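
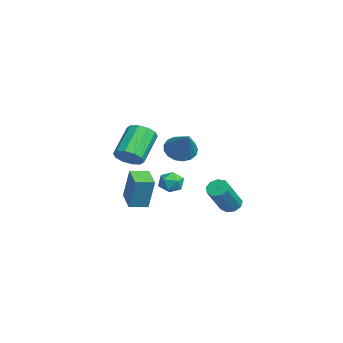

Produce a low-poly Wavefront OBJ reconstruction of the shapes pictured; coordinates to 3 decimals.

v 2.897 2.864 -1.787
v 3.273 2.584 -2.208
v 4.419 1.696 -0.594
v 4.043 1.976 -0.173
v 3.429 2.973 -2.106
v 4.576 2.084 -0.492
v 3.337 3.31 -1.854
v 4.483 2.421 -0.24
v 3.038 3.439 -1.571
v 4.185 2.55 0.043
v 2.674 3.299 -1.389
v 3.82 2.41 0.225
v 2.413 2.956 -1.393
v 3.56 2.067 0.221
v 2.379 2.57 -1.582
v 3.526 1.681 0.032
v 2.587 2.321 -1.866
v 3.734 1.433 -0.252
v 2.94 2.327 -2.113
v 4.086 1.439 -0.499
v 2.096 0.388 1.928
v 2.583 0.846 1.325
v 3.524 0.612 3.252
v 2.351 1.15 1.524
v 2.061 1.28 1.815
v 1.779 1.205 2.132
v 1.57 0.943 2.402
v 1.481 0.554 2.564
v 1.533 0.127 2.58
v 1.714 -0.241 2.447
v 1.982 -0.464 2.195
v 2.277 -0.493 1.882
v 2.53 -0.319 1.58
v 2.684 0.016 1.357
v 2.703 0.436 1.265
v -2.13 -2.114 -2.807
v -1.661 -1.814 -0.855
v -2.277 -1.052 -2.936
v -1.808 -0.751 -0.984
v -0.772 -1.969 -3.156
v -0.303 -1.668 -1.204
v -0.919 -0.906 -3.285
v -0.45 -0.606 -1.333
v -2.134 -1.799 -0.065
v -1.452 -1.562 0.438
v -2.804 -0.663 1.848
v -3.486 -0.901 1.345
v -1.55 -1.158 0.086
v -2.902 -0.26 1.497
v -1.872 -1 -0.323
v -3.224 -0.101 1.087
v -2.293 -1.146 -0.633
v -3.645 -0.248 0.777
v -2.654 -1.542 -0.727
v -4.006 -0.644 0.683
v -2.816 -2.037 -0.568
v -4.168 -1.138 0.842
v -2.718 -2.44 -0.217
v -4.07 -1.542 1.194
v -2.396 -2.599 0.193
v -3.748 -1.7 1.603
v -1.975 -2.452 0.503
v -3.327 -1.554 1.913
v -1.614 -2.056 0.597
v -2.966 -1.158 2.007
v -3.364 1.077 -2.672
v -2.96 1.298 -2.031
v -2.94 -0.118 -2.529
v -2.536 0.103 -1.888
v -3.324 0.085 -1.87
v -3.586 0.824 -1.959
v -2.314 0.356 -2.601
v -2.576 1.095 -2.69
v -2.311 0.852 -1.987
v -2.936 0.684 -1.536
v -2.964 0.496 -3.024
v -3.589 0.328 -2.573
f 2 1 5
f 2 5 3
f 3 5 6
f 3 6 4
f 5 1 7
f 5 7 6
f 6 7 8
f 6 8 4
f 7 1 9
f 7 9 8
f 8 9 10
f 8 10 4
f 9 1 11
f 9 11 10
f 10 11 12
f 10 12 4
f 11 1 13
f 11 13 12
f 12 13 14
f 12 14 4
f 13 1 15
f 13 15 14
f 14 15 16
f 14 16 4
f 15 1 17
f 15 17 16
f 16 17 18
f 16 18 4
f 17 1 19
f 17 19 18
f 18 19 20
f 18 20 4
f 19 1 2
f 19 2 20
f 20 2 3
f 20 3 4
f 22 21 24
f 22 24 23
f 24 21 25
f 24 25 23
f 25 21 26
f 25 26 23
f 26 21 27
f 26 27 23
f 27 21 28
f 27 28 23
f 28 21 29
f 28 29 23
f 29 21 30
f 29 30 23
f 30 21 31
f 30 31 23
f 31 21 32
f 31 32 23
f 32 21 33
f 32 33 23
f 33 21 34
f 33 34 23
f 34 21 35
f 34 35 23
f 35 21 22
f 35 22 23
f 37 39 36
f 40 37 36
f 36 39 38
f 38 40 36
f 37 43 39
f 41 37 40
f 41 43 37
f 39 43 38
f 42 40 38
f 38 43 42
f 42 41 40
f 43 41 42
f 45 44 48
f 45 48 46
f 46 48 49
f 46 49 47
f 48 44 50
f 48 50 49
f 49 50 51
f 49 51 47
f 50 44 52
f 50 52 51
f 51 52 53
f 51 53 47
f 52 44 54
f 52 54 53
f 53 54 55
f 53 55 47
f 54 44 56
f 54 56 55
f 55 56 57
f 55 57 47
f 56 44 58
f 56 58 57
f 57 58 59
f 57 59 47
f 58 44 60
f 58 60 59
f 59 60 61
f 59 61 47
f 60 44 62
f 60 62 61
f 61 62 63
f 61 63 47
f 62 44 64
f 62 64 63
f 63 64 65
f 63 65 47
f 64 44 45
f 64 45 65
f 65 45 46
f 65 46 47
f 66 77 71
f 66 71 67
f 66 67 73
f 66 73 76
f 66 76 77
f 67 71 75
f 71 77 70
f 77 76 68
f 76 73 72
f 73 67 74
f 69 75 70
f 69 70 68
f 69 68 72
f 69 72 74
f 69 74 75
f 70 75 71
f 68 70 77
f 72 68 76
f 74 72 73
f 75 74 67



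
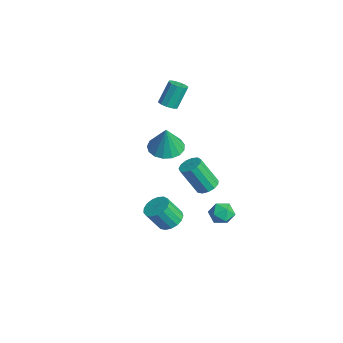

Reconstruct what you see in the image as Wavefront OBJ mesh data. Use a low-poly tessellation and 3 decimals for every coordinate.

v -3.864 0.45 3.238
v -3.383 0.22 3.44
v -3.615 0.88 4.744
v -4.096 1.11 4.542
v -3.303 0.531 3.296
v -3.535 1.192 4.6
v -3.437 0.812 3.13
v -3.669 1.472 4.434
v -3.735 0.954 3.006
v -3.966 1.614 4.31
v -4.081 0.903 2.97
v -4.313 1.564 4.274
v -4.345 0.68 3.036
v -4.577 1.34 4.34
v -4.425 0.368 3.18
v -4.657 1.029 4.484
v -4.291 0.088 3.346
v -4.523 0.748 4.65
v -3.994 -0.054 3.47
v -4.225 0.606 4.774
v -3.647 -0.004 3.506
v -3.879 0.657 4.81
v 3.313 0.065 1.949
v 3.753 -0.366 1.817
v 3.427 -1.177 3.379
v 2.987 -0.745 3.511
v 3.919 -0.102 1.988
v 3.593 -0.913 3.55
v 3.892 0.214 2.147
v 3.566 -0.597 3.709
v 3.682 0.483 2.243
v 3.356 -0.328 3.805
v 3.354 0.62 2.245
v 3.028 -0.191 3.807
v 3.014 0.581 2.154
v 2.688 -0.23 3.716
v 2.768 0.378 1.997
v 2.442 -0.433 3.559
v 2.695 0.076 1.825
v 2.369 -0.735 3.387
v 2.819 -0.23 1.693
v 2.493 -1.041 3.255
v 3.099 -0.441 1.641
v 2.773 -1.252 3.203
v 3.448 -0.492 1.688
v 3.122 -1.303 3.25
v 0.353 -0.855 -2.606
v 0.911 -1.318 -2.866
v 0.845 -2.067 -1.674
v 0.287 -1.605 -1.414
v 1.093 -1.051 -2.688
v 1.027 -1.801 -1.496
v 1.106 -0.74 -2.492
v 1.039 -1.489 -1.299
v 0.946 -0.455 -2.321
v 0.879 -1.204 -1.129
v 0.65 -0.261 -2.216
v 0.584 -1.011 -1.024
v 0.286 -0.204 -2.201
v 0.22 -0.954 -1.008
v -0.062 -0.296 -2.278
v -0.129 -1.046 -1.085
v -0.315 -0.516 -2.43
v -0.382 -1.266 -1.238
v -0.415 -0.814 -2.623
v -0.482 -1.563 -1.431
v -0.339 -1.121 -2.812
v -0.406 -1.871 -1.62
v -0.105 -1.367 -2.954
v -0.171 -2.117 -1.761
v 0.235 -1.496 -3.016
v 0.168 -2.246 -1.824
v 0.602 -1.478 -2.984
v 0.535 -2.228 -1.792
v 2.446 1.579 -1.038
v 3.127 1.638 -0.764
v 2.433 0.422 -0.756
v 3.114 0.481 -0.482
v 2.549 0.805 -0.138
v 2.558 1.52 -0.313
v 3.002 0.54 -1.207
v 3.011 1.255 -1.382
v 3.471 0.995 -0.869
v 3.191 1.16 -0.208
v 2.369 0.9 -1.312
v 2.089 1.065 -0.651
v -0.23 -0.89 2.685
v 0.602 -0.443 2.517
v 0.15 -1.01 4.255
v 0.311 -0.101 2.613
v -0.104 0.06 2.726
v -0.548 0.004 2.83
v -0.92 -0.258 2.9
v -1.133 -0.664 2.921
v -1.14 -1.122 2.888
v -0.938 -1.527 2.808
v -0.574 -1.787 2.7
v -0.132 -1.841 2.589
v 0.288 -1.677 2.5
v 0.589 -1.333 2.453
v 0.702 -0.888 2.459
f 2 1 5
f 2 5 3
f 3 5 6
f 3 6 4
f 5 1 7
f 5 7 6
f 6 7 8
f 6 8 4
f 7 1 9
f 7 9 8
f 8 9 10
f 8 10 4
f 9 1 11
f 9 11 10
f 10 11 12
f 10 12 4
f 11 1 13
f 11 13 12
f 12 13 14
f 12 14 4
f 13 1 15
f 13 15 14
f 14 15 16
f 14 16 4
f 15 1 17
f 15 17 16
f 16 17 18
f 16 18 4
f 17 1 19
f 17 19 18
f 18 19 20
f 18 20 4
f 19 1 21
f 19 21 20
f 20 21 22
f 20 22 4
f 21 1 2
f 21 2 22
f 22 2 3
f 22 3 4
f 24 23 27
f 24 27 25
f 25 27 28
f 25 28 26
f 27 23 29
f 27 29 28
f 28 29 30
f 28 30 26
f 29 23 31
f 29 31 30
f 30 31 32
f 30 32 26
f 31 23 33
f 31 33 32
f 32 33 34
f 32 34 26
f 33 23 35
f 33 35 34
f 34 35 36
f 34 36 26
f 35 23 37
f 35 37 36
f 36 37 38
f 36 38 26
f 37 23 39
f 37 39 38
f 38 39 40
f 38 40 26
f 39 23 41
f 39 41 40
f 40 41 42
f 40 42 26
f 41 23 43
f 41 43 42
f 42 43 44
f 42 44 26
f 43 23 45
f 43 45 44
f 44 45 46
f 44 46 26
f 45 23 24
f 45 24 46
f 46 24 25
f 46 25 26
f 48 47 51
f 48 51 49
f 49 51 52
f 49 52 50
f 51 47 53
f 51 53 52
f 52 53 54
f 52 54 50
f 53 47 55
f 53 55 54
f 54 55 56
f 54 56 50
f 55 47 57
f 55 57 56
f 56 57 58
f 56 58 50
f 57 47 59
f 57 59 58
f 58 59 60
f 58 60 50
f 59 47 61
f 59 61 60
f 60 61 62
f 60 62 50
f 61 47 63
f 61 63 62
f 62 63 64
f 62 64 50
f 63 47 65
f 63 65 64
f 64 65 66
f 64 66 50
f 65 47 67
f 65 67 66
f 66 67 68
f 66 68 50
f 67 47 69
f 67 69 68
f 68 69 70
f 68 70 50
f 69 47 71
f 69 71 70
f 70 71 72
f 70 72 50
f 71 47 73
f 71 73 72
f 72 73 74
f 72 74 50
f 73 47 48
f 73 48 74
f 74 48 49
f 74 49 50
f 75 86 80
f 75 80 76
f 75 76 82
f 75 82 85
f 75 85 86
f 76 80 84
f 80 86 79
f 86 85 77
f 85 82 81
f 82 76 83
f 78 84 79
f 78 79 77
f 78 77 81
f 78 81 83
f 78 83 84
f 79 84 80
f 77 79 86
f 81 77 85
f 83 81 82
f 84 83 76
f 88 87 90
f 88 90 89
f 90 87 91
f 90 91 89
f 91 87 92
f 91 92 89
f 92 87 93
f 92 93 89
f 93 87 94
f 93 94 89
f 94 87 95
f 94 95 89
f 95 87 96
f 95 96 89
f 96 87 97
f 96 97 89
f 97 87 98
f 97 98 89
f 98 87 99
f 98 99 89
f 99 87 100
f 99 100 89
f 100 87 101
f 100 101 89
f 101 87 88
f 101 88 89



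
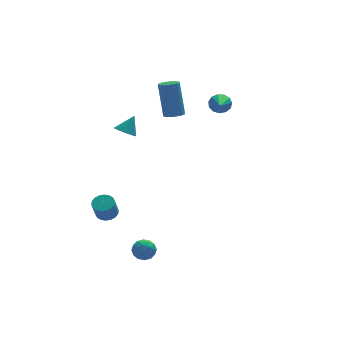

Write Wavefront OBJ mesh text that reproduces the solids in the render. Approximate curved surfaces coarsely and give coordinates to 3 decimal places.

v 3.138 3.821 3
v 3.432 4 3.54
v 2.582 2.259 3.82
v 3.097 4.129 3.559
v 2.774 4.161 3.401
v 2.567 4.085 3.116
v 2.541 3.925 2.794
v 2.705 3.732 2.537
v 3.006 3.567 2.427
v 3.349 3.483 2.499
v 3.626 3.506 2.73
v 3.747 3.629 3.047
v 3.675 3.813 3.349
v -2.683 2.167 2.849
v -2.237 2.412 2.461
v -2.057 2.493 3.771
v -2.429 2.646 2.508
v -2.68 2.77 2.634
v -2.93 2.756 2.81
v -3.125 2.607 2.994
v -3.217 2.357 3.145
v -3.188 2.064 3.229
v -3.042 1.795 3.225
v -2.815 1.61 3.136
v -2.557 1.554 2.981
v -2.327 1.638 2.795
v -2.18 1.843 2.623
v -2.147 2.122 2.502
v 0.442 3.498 2.816
v 0.771 3.042 2.994
v 0.707 3.785 5.021
v 0.378 4.242 4.844
v 0.951 3.224 2.933
v 0.887 3.967 4.96
v 1.03 3.46 2.849
v 0.966 4.203 4.876
v 0.993 3.703 2.759
v 0.928 4.446 4.786
v 0.846 3.906 2.68
v 0.782 4.649 4.707
v 0.62 4.029 2.628
v 0.555 4.772 4.655
v 0.358 4.046 2.613
v 0.294 4.789 4.64
v 0.113 3.955 2.639
v 0.049 4.698 4.666
v -0.067 3.773 2.7
v -0.131 4.516 4.727
v -0.146 3.537 2.784
v -0.21 4.28 4.811
v -0.108 3.294 2.874
v -0.173 4.037 4.901
v 0.038 3.091 2.953
v -0.026 3.834 4.98
v 0.265 2.968 3.005
v 0.2 3.711 5.032
v 0.526 2.951 3.02
v 0.462 3.694 5.047
v -3.13 -2.798 -3.266
v -2.649 -2.972 -2.828
v -3.891 -3.108 -2.552
v -3.41 -3.282 -2.114
v -3.513 -2.633 -2.26
v -3.043 -2.442 -2.701
v -3.497 -3.638 -2.679
v -3.027 -3.447 -3.12
v -2.876 -3.492 -2.466
v -2.886 -2.871 -2.207
v -3.654 -3.209 -3.173
v -3.664 -2.588 -2.914
v -2.822 -2.858 -3.11
v -3.718 -3.222 -2.27
v -3.778 -2.841 -2.356
v -3.495 -2.943 -2.099
v -3.054 -2.546 -3.035
v -2.771 -2.648 -2.778
v -3.28 -2.449 -2.444
v -3.769 -3.432 -2.602
v -3.486 -3.534 -2.345
v -3.045 -3.137 -3.281
v -2.762 -3.239 -3.024
v -3.26 -3.631 -2.936
v -2.673 -3.266 -2.64
v -3.121 -3.448 -2.22
v -3.172 -3.657 -2.552
v -2.895 -3.544 -2.811
v -2.679 -2.901 -2.487
v -3.127 -3.083 -2.068
v -3.187 -2.701 -2.153
v -2.911 -2.589 -2.413
v -2.813 -3.206 -2.274
v -3.413 -2.997 -3.312
v -3.861 -3.179 -2.893
v -3.629 -3.491 -2.967
v -3.353 -3.379 -3.227
v -3.419 -2.632 -3.16
v -3.867 -2.814 -2.74
v -3.645 -2.536 -2.569
v -3.368 -2.423 -2.828
v -3.727 -2.874 -3.106
v -3.646 2.465 -3.405
v -3.138 2.093 -3.395
v -3.445 1.703 -2.324
v -3.954 2.075 -2.335
v -3.043 2.332 -3.281
v -3.351 1.942 -2.21
v -3.068 2.596 -3.191
v -3.376 2.206 -2.121
v -3.208 2.835 -3.145
v -3.515 2.445 -2.074
v -3.434 3 -3.149
v -3.742 2.61 -2.079
v -3.703 3.06 -3.205
v -4.01 2.67 -2.134
v -3.96 3.001 -3.3
v -4.267 2.611 -2.229
v -4.155 2.837 -3.416
v -4.462 2.447 -2.345
v -4.249 2.598 -3.53
v -4.557 2.208 -2.459
v -4.224 2.334 -3.619
v -4.532 1.944 -2.549
v -4.085 2.095 -3.666
v -4.392 1.705 -2.595
v -3.858 1.93 -3.661
v -4.166 1.54 -2.591
v -3.59 1.87 -3.606
v -3.897 1.48 -2.535
v -3.333 1.929 -3.511
v -3.64 1.539 -2.44
f 2 1 4
f 2 4 3
f 4 1 5
f 4 5 3
f 5 1 6
f 5 6 3
f 6 1 7
f 6 7 3
f 7 1 8
f 7 8 3
f 8 1 9
f 8 9 3
f 9 1 10
f 9 10 3
f 10 1 11
f 10 11 3
f 11 1 12
f 11 12 3
f 12 1 13
f 12 13 3
f 13 1 2
f 13 2 3
f 15 14 17
f 15 17 16
f 17 14 18
f 17 18 16
f 18 14 19
f 18 19 16
f 19 14 20
f 19 20 16
f 20 14 21
f 20 21 16
f 21 14 22
f 21 22 16
f 22 14 23
f 22 23 16
f 23 14 24
f 23 24 16
f 24 14 25
f 24 25 16
f 25 14 26
f 25 26 16
f 26 14 27
f 26 27 16
f 27 14 28
f 27 28 16
f 28 14 15
f 28 15 16
f 30 29 33
f 30 33 31
f 31 33 34
f 31 34 32
f 33 29 35
f 33 35 34
f 34 35 36
f 34 36 32
f 35 29 37
f 35 37 36
f 36 37 38
f 36 38 32
f 37 29 39
f 37 39 38
f 38 39 40
f 38 40 32
f 39 29 41
f 39 41 40
f 40 41 42
f 40 42 32
f 41 29 43
f 41 43 42
f 42 43 44
f 42 44 32
f 43 29 45
f 43 45 44
f 44 45 46
f 44 46 32
f 45 29 47
f 45 47 46
f 46 47 48
f 46 48 32
f 47 29 49
f 47 49 48
f 48 49 50
f 48 50 32
f 49 29 51
f 49 51 50
f 50 51 52
f 50 52 32
f 51 29 53
f 51 53 52
f 52 53 54
f 52 54 32
f 53 29 55
f 53 55 54
f 54 55 56
f 54 56 32
f 55 29 57
f 55 57 56
f 56 57 58
f 56 58 32
f 57 29 30
f 57 30 58
f 58 30 31
f 58 31 32
f 59 96 75
f 96 70 99
f 75 99 64
f 96 99 75
f 59 75 71
f 75 64 76
f 71 76 60
f 75 76 71
f 59 71 80
f 71 60 81
f 80 81 66
f 71 81 80
f 59 80 92
f 80 66 95
f 92 95 69
f 80 95 92
f 59 92 96
f 92 69 100
f 96 100 70
f 92 100 96
f 60 76 87
f 76 64 90
f 87 90 68
f 76 90 87
f 64 99 77
f 99 70 98
f 77 98 63
f 99 98 77
f 70 100 97
f 100 69 93
f 97 93 61
f 100 93 97
f 69 95 94
f 95 66 82
f 94 82 65
f 95 82 94
f 66 81 86
f 81 60 83
f 86 83 67
f 81 83 86
f 62 88 74
f 88 68 89
f 74 89 63
f 88 89 74
f 62 74 72
f 74 63 73
f 72 73 61
f 74 73 72
f 62 72 79
f 72 61 78
f 79 78 65
f 72 78 79
f 62 79 84
f 79 65 85
f 84 85 67
f 79 85 84
f 62 84 88
f 84 67 91
f 88 91 68
f 84 91 88
f 63 89 77
f 89 68 90
f 77 90 64
f 89 90 77
f 61 73 97
f 73 63 98
f 97 98 70
f 73 98 97
f 65 78 94
f 78 61 93
f 94 93 69
f 78 93 94
f 67 85 86
f 85 65 82
f 86 82 66
f 85 82 86
f 68 91 87
f 91 67 83
f 87 83 60
f 91 83 87
f 102 101 105
f 102 105 103
f 103 105 106
f 103 106 104
f 105 101 107
f 105 107 106
f 106 107 108
f 106 108 104
f 107 101 109
f 107 109 108
f 108 109 110
f 108 110 104
f 109 101 111
f 109 111 110
f 110 111 112
f 110 112 104
f 111 101 113
f 111 113 112
f 112 113 114
f 112 114 104
f 113 101 115
f 113 115 114
f 114 115 116
f 114 116 104
f 115 101 117
f 115 117 116
f 116 117 118
f 116 118 104
f 117 101 119
f 117 119 118
f 118 119 120
f 118 120 104
f 119 101 121
f 119 121 120
f 120 121 122
f 120 122 104
f 121 101 123
f 121 123 122
f 122 123 124
f 122 124 104
f 123 101 125
f 123 125 124
f 124 125 126
f 124 126 104
f 125 101 127
f 125 127 126
f 126 127 128
f 126 128 104
f 127 101 129
f 127 129 128
f 128 129 130
f 128 130 104
f 129 101 102
f 129 102 130
f 130 102 103
f 130 103 104



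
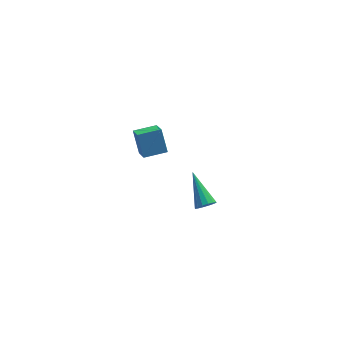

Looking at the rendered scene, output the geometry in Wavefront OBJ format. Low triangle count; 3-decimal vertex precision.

v 2.753 -1.828 -3.899
v 3.047 -2.01 -3.539
v 2.467 -0.392 -2.941
v 3.205 -1.876 -3.693
v 3.243 -1.729 -3.902
v 3.149 -1.608 -4.111
v 2.948 -1.546 -4.263
v 2.696 -1.56 -4.318
v 2.458 -1.646 -4.26
v 2.3 -1.78 -4.106
v 2.263 -1.927 -3.896
v 2.357 -2.048 -3.688
v 2.557 -2.11 -3.536
v 2.809 -2.096 -3.481
v -0.164 -2.274 1.071
v -0.126 -3.163 1.702
v -0.296 -1.635 1.981
v -0.259 -2.523 2.611
v 0.839 -2.177 1.149
v 0.876 -3.065 1.779
v 0.706 -1.537 2.058
v 0.744 -2.426 2.689
f 2 1 4
f 2 4 3
f 4 1 5
f 4 5 3
f 5 1 6
f 5 6 3
f 6 1 7
f 6 7 3
f 7 1 8
f 7 8 3
f 8 1 9
f 8 9 3
f 9 1 10
f 9 10 3
f 10 1 11
f 10 11 3
f 11 1 12
f 11 12 3
f 12 1 13
f 12 13 3
f 13 1 14
f 13 14 3
f 14 1 2
f 14 2 3
f 16 18 15
f 19 16 15
f 15 18 17
f 17 19 15
f 16 22 18
f 20 16 19
f 20 22 16
f 18 22 17
f 21 19 17
f 17 22 21
f 21 20 19
f 22 20 21



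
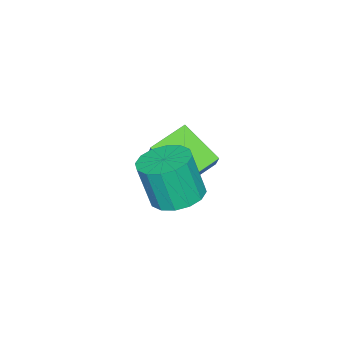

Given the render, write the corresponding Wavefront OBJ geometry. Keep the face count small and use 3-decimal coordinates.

v -1.428 -3.149 1.215
v -0.709 -2.61 2.237
v -1.208 -1.781 0.338
v -0.489 -1.242 1.359
v -0.271 -3.678 0.681
v 0.448 -3.139 1.702
v -0.051 -2.31 -0.197
v 0.668 -1.771 0.825
v 2.646 -0.766 2.071
v 3.359 -1.214 1.895
v 3.467 -1.642 3.412
v 2.754 -1.194 3.589
v 3.502 -0.806 1.999
v 3.61 -1.233 3.517
v 3.416 -0.387 2.124
v 3.524 -0.815 3.641
v 3.124 -0.07 2.234
v 3.232 -0.497 3.751
v 2.704 0.061 2.3
v 2.811 -0.367 3.818
v 2.268 -0.03 2.306
v 2.376 -0.458 3.823
v 1.933 -0.318 2.248
v 2.041 -0.746 3.765
v 1.79 -0.727 2.143
v 1.898 -1.154 3.661
v 1.876 -1.145 2.019
v 1.984 -1.573 3.536
v 2.168 -1.463 1.909
v 2.276 -1.89 3.426
v 2.589 -1.593 1.842
v 2.696 -2.021 3.36
v 3.024 -1.502 1.837
v 3.132 -1.93 3.354
f 2 4 1
f 5 2 1
f 1 4 3
f 3 5 1
f 2 8 4
f 6 2 5
f 6 8 2
f 4 8 3
f 7 5 3
f 3 8 7
f 7 6 5
f 8 6 7
f 10 9 13
f 10 13 11
f 11 13 14
f 11 14 12
f 13 9 15
f 13 15 14
f 14 15 16
f 14 16 12
f 15 9 17
f 15 17 16
f 16 17 18
f 16 18 12
f 17 9 19
f 17 19 18
f 18 19 20
f 18 20 12
f 19 9 21
f 19 21 20
f 20 21 22
f 20 22 12
f 21 9 23
f 21 23 22
f 22 23 24
f 22 24 12
f 23 9 25
f 23 25 24
f 24 25 26
f 24 26 12
f 25 9 27
f 25 27 26
f 26 27 28
f 26 28 12
f 27 9 29
f 27 29 28
f 28 29 30
f 28 30 12
f 29 9 31
f 29 31 30
f 30 31 32
f 30 32 12
f 31 9 33
f 31 33 32
f 32 33 34
f 32 34 12
f 33 9 10
f 33 10 34
f 34 10 11
f 34 11 12



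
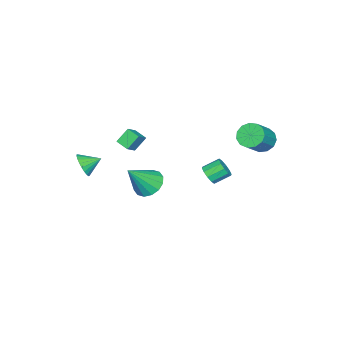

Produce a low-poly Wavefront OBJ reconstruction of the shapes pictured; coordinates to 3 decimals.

v -4.262 2.476 1.069
v -3.816 2.997 0.619
v -2.632 2.866 1.642
v -3.078 2.344 2.091
v -4.05 3.254 0.923
v -2.866 3.123 1.946
v -4.351 3.265 1.273
v -3.167 3.133 2.296
v -4.624 3.024 1.558
v -3.44 2.893 2.581
v -4.782 2.61 1.688
v -3.598 2.479 2.711
v -4.775 2.153 1.621
v -3.591 2.022 2.644
v -4.605 1.798 1.379
v -3.421 1.667 2.401
v -4.326 1.659 1.038
v -3.142 1.528 2.061
v -4.027 1.778 0.707
v -2.843 1.647 1.73
v -3.802 2.12 0.491
v -2.618 1.988 1.513
v -3.724 2.574 0.458
v -2.54 2.443 1.481
v -0.181 -2.911 2.455
v 0.532 -2.94 2.987
v 0.014 -2.156 2.235
v 0.727 -2.185 2.768
v 0.373 -3.275 1.692
v 1.086 -3.304 2.225
v 0.568 -2.52 1.473
v 1.281 -2.549 2.005
v -1.17 0.895 -0.38
v -0.642 1.12 -0.12
v -1.203 1.81 0.42
v -1.73 1.585 0.16
v -0.71 1.321 -0.446
v -1.27 2.01 0.094
v -0.954 1.359 -0.748
v -1.514 2.048 -0.208
v -1.28 1.22 -0.909
v -1.84 1.909 -0.369
v -1.564 0.957 -0.868
v -2.124 1.646 -0.328
v -1.697 0.67 -0.64
v -2.258 1.36 -0.1
v -1.63 0.47 -0.314
v -2.19 1.159 0.226
v -1.386 0.432 -0.012
v -1.946 1.121 0.528
v -1.06 0.571 0.149
v -1.62 1.26 0.689
v -0.776 0.834 0.108
v -1.336 1.523 0.648
v 3.351 -3.961 1.542
v 3.673 -3.45 1.081
v 2.769 -3.219 1.958
v 3.442 -3.539 0.917
v 3.198 -3.692 0.848
v 2.976 -3.886 0.885
v 2.812 -4.091 1.022
v 2.73 -4.277 1.238
v 2.742 -4.414 1.5
v 2.847 -4.483 1.769
v 3.028 -4.472 2.003
v 3.259 -4.383 2.167
v 3.503 -4.23 2.236
v 3.725 -4.036 2.199
v 3.889 -3.831 2.062
v 3.971 -3.645 1.846
v 3.959 -3.508 1.584
v 3.854 -3.439 1.315
v -0.712 -2.454 -1.907
v 0.066 -2.282 -2.424
v 0.452 -3.046 -0.353
v -0.028 -1.859 -2.192
v -0.306 -1.595 -1.884
v -0.692 -1.561 -1.581
v -1.084 -1.767 -1.366
v -1.376 -2.156 -1.296
v -1.49 -2.625 -1.389
v -1.396 -3.048 -1.622
v -1.118 -3.312 -1.93
v -0.732 -3.346 -2.232
v -0.34 -3.14 -2.448
v -0.048 -2.751 -2.518
f 2 1 5
f 2 5 3
f 3 5 6
f 3 6 4
f 5 1 7
f 5 7 6
f 6 7 8
f 6 8 4
f 7 1 9
f 7 9 8
f 8 9 10
f 8 10 4
f 9 1 11
f 9 11 10
f 10 11 12
f 10 12 4
f 11 1 13
f 11 13 12
f 12 13 14
f 12 14 4
f 13 1 15
f 13 15 14
f 14 15 16
f 14 16 4
f 15 1 17
f 15 17 16
f 16 17 18
f 16 18 4
f 17 1 19
f 17 19 18
f 18 19 20
f 18 20 4
f 19 1 21
f 19 21 20
f 20 21 22
f 20 22 4
f 21 1 23
f 21 23 22
f 22 23 24
f 22 24 4
f 23 1 2
f 23 2 24
f 24 2 3
f 24 3 4
f 26 28 25
f 29 26 25
f 25 28 27
f 27 29 25
f 26 32 28
f 30 26 29
f 30 32 26
f 28 32 27
f 31 29 27
f 27 32 31
f 31 30 29
f 32 30 31
f 34 33 37
f 34 37 35
f 35 37 38
f 35 38 36
f 37 33 39
f 37 39 38
f 38 39 40
f 38 40 36
f 39 33 41
f 39 41 40
f 40 41 42
f 40 42 36
f 41 33 43
f 41 43 42
f 42 43 44
f 42 44 36
f 43 33 45
f 43 45 44
f 44 45 46
f 44 46 36
f 45 33 47
f 45 47 46
f 46 47 48
f 46 48 36
f 47 33 49
f 47 49 48
f 48 49 50
f 48 50 36
f 49 33 51
f 49 51 50
f 50 51 52
f 50 52 36
f 51 33 53
f 51 53 52
f 52 53 54
f 52 54 36
f 53 33 34
f 53 34 54
f 54 34 35
f 54 35 36
f 56 55 58
f 56 58 57
f 58 55 59
f 58 59 57
f 59 55 60
f 59 60 57
f 60 55 61
f 60 61 57
f 61 55 62
f 61 62 57
f 62 55 63
f 62 63 57
f 63 55 64
f 63 64 57
f 64 55 65
f 64 65 57
f 65 55 66
f 65 66 57
f 66 55 67
f 66 67 57
f 67 55 68
f 67 68 57
f 68 55 69
f 68 69 57
f 69 55 70
f 69 70 57
f 70 55 71
f 70 71 57
f 71 55 72
f 71 72 57
f 72 55 56
f 72 56 57
f 74 73 76
f 74 76 75
f 76 73 77
f 76 77 75
f 77 73 78
f 77 78 75
f 78 73 79
f 78 79 75
f 79 73 80
f 79 80 75
f 80 73 81
f 80 81 75
f 81 73 82
f 81 82 75
f 82 73 83
f 82 83 75
f 83 73 84
f 83 84 75
f 84 73 85
f 84 85 75
f 85 73 86
f 85 86 75
f 86 73 74
f 86 74 75



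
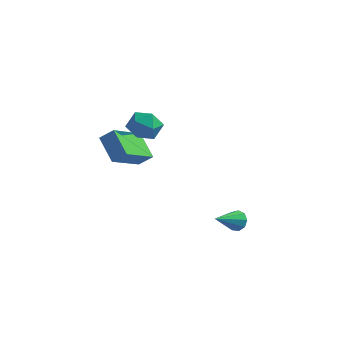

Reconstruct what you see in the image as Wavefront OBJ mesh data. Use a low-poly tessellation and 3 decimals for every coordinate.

v -1.862 3.607 2.257
v -1.18 3.874 2.77
v -1.28 2.286 2.17
v -0.598 2.553 2.683
v -1.416 2.472 3.034
v -1.776 3.288 3.087
v -0.684 2.872 1.853
v -1.044 3.688 1.906
v -0.452 3.419 2.52
v -0.905 3.172 3.25
v -1.555 2.988 1.69
v -2.008 2.741 2.42
v -2.191 1.696 0.688
v -3.161 2.47 1.566
v -1.729 3.52 -0.412
v -2.698 4.295 0.466
v -1.562 1.865 1.234
v -2.531 2.64 2.112
v -1.099 3.69 0.134
v -2.069 4.464 1.012
v 3.687 1.781 -1.694
v 3.98 1.922 -1.238
v 3.133 0.579 -0.966
v 3.635 2.087 -1.228
v 3.314 2.109 -1.436
v 3.168 1.977 -1.765
v 3.264 1.754 -2.06
v 3.559 1.543 -2.184
v 3.913 1.443 -2.079
v 4.162 1.501 -1.794
v 4.189 1.69 -1.461
f 1 12 6
f 1 6 2
f 1 2 8
f 1 8 11
f 1 11 12
f 2 6 10
f 6 12 5
f 12 11 3
f 11 8 7
f 8 2 9
f 4 10 5
f 4 5 3
f 4 3 7
f 4 7 9
f 4 9 10
f 5 10 6
f 3 5 12
f 7 3 11
f 9 7 8
f 10 9 2
f 14 16 13
f 17 14 13
f 13 16 15
f 15 17 13
f 14 20 16
f 18 14 17
f 18 20 14
f 16 20 15
f 19 17 15
f 15 20 19
f 19 18 17
f 20 18 19
f 22 21 24
f 22 24 23
f 24 21 25
f 24 25 23
f 25 21 26
f 25 26 23
f 26 21 27
f 26 27 23
f 27 21 28
f 27 28 23
f 28 21 29
f 28 29 23
f 29 21 30
f 29 30 23
f 30 21 31
f 30 31 23
f 31 21 22
f 31 22 23



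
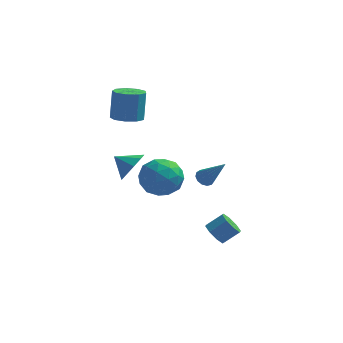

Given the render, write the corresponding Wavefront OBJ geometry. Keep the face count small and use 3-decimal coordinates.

v -1.928 1.063 -1.288
v -1.427 1.502 -0.596
v -2.892 1.257 -0.712
v -1.611 1.938 -1.052
v -1.943 1.964 -1.618
v -2.268 1.569 -2.029
v -2.434 0.937 -2.094
v -2.363 0.364 -1.781
v -2.088 0.118 -1.238
v -1.738 0.314 -0.718
v -1.477 0.861 -0.464
v 2.806 -3.734 -2.323
v 3.24 -3.702 -2.859
v 3.989 -3.375 -2.232
v 3.554 -3.406 -1.697
v 2.979 -3.249 -2.783
v 3.728 -2.922 -2.156
v 2.616 -3.08 -2.438
v 3.365 -2.753 -1.811
v 2.365 -3.294 -2.026
v 3.113 -2.967 -1.399
v 2.371 -3.765 -1.788
v 3.12 -3.438 -1.161
v 2.632 -4.218 -1.864
v 3.381 -3.891 -1.237
v 2.995 -4.387 -2.209
v 3.744 -4.06 -1.582
v 3.247 -4.173 -2.621
v 3.995 -3.846 -1.994
v -1.377 3.33 -2.215
v -0.679 3.68 -3.179
v -0.841 1.42 -2.521
v -0.143 1.77 -3.485
v 0.191 2.081 -2.332
v -0.14 3.262 -2.142
v -1.38 1.838 -3.558
v -1.711 3.019 -3.368
v -0.681 2.758 -4.009
v 0.29 2.909 -3.251
v -1.81 2.191 -2.449
v -0.839 2.342 -1.691
v -1.075 3.673 -2.67
v -0.445 1.427 -3.03
v -0.249 1.61 -2.352
v 0.161 1.816 -2.919
v -0.758 3.427 -2.061
v -0.348 3.633 -2.627
v 0.163 2.693 -2.129
v -1.172 1.467 -3.073
v -0.762 1.673 -3.639
v -1.681 3.284 -2.781
v -1.271 3.49 -3.348
v -1.683 2.407 -3.571
v -0.666 3.337 -3.724
v -0.351 2.214 -3.905
v -1.078 2.254 -3.947
v -1.272 2.948 -3.836
v -0.095 3.425 -3.279
v 0.22 2.302 -3.459
v 0.416 2.485 -2.781
v 0.222 3.179 -2.67
v -0.096 2.883 -3.767
v -1.74 2.798 -2.241
v -1.425 1.675 -2.421
v -1.742 1.921 -3.03
v -1.936 2.615 -2.919
v -1.169 2.886 -1.795
v -0.854 1.763 -1.976
v -0.248 2.152 -1.864
v -0.442 2.846 -1.753
v -1.424 2.217 -1.933
v -2.256 1.531 1.958
v -1.54 1.964 1.809
v -1.507 2.461 3.413
v -2.224 2.029 3.562
v -2.001 2.304 1.713
v -1.968 2.802 3.317
v -2.582 2.283 1.731
v -2.549 2.781 3.336
v -3.01 1.91 1.856
v -2.978 2.408 3.46
v -3.086 1.36 2.028
v -3.053 1.858 3.632
v -2.773 0.89 2.167
v -2.741 1.388 3.772
v -2.219 0.72 2.209
v -2.186 1.218 3.813
v -1.682 0.93 2.133
v -1.649 1.427 3.737
v -1.414 1.421 1.975
v -1.381 1.918 3.579
v 1.932 -0.896 -0.368
v 2.29 -1.075 -0.7
v 2.988 -1.524 1.108
v 2.366 -0.8 -0.637
v 2.304 -0.554 -0.489
v 2.125 -0.418 -0.302
v 1.884 -0.433 -0.136
v 1.658 -0.596 -0.044
v 1.519 -0.854 -0.054
v 1.512 -1.125 -0.164
v 1.637 -1.324 -0.339
v 1.857 -1.387 -0.523
v 2.1 -1.294 -0.657
f 2 1 4
f 2 4 3
f 4 1 5
f 4 5 3
f 5 1 6
f 5 6 3
f 6 1 7
f 6 7 3
f 7 1 8
f 7 8 3
f 8 1 9
f 8 9 3
f 9 1 10
f 9 10 3
f 10 1 11
f 10 11 3
f 11 1 2
f 11 2 3
f 13 12 16
f 13 16 14
f 14 16 17
f 14 17 15
f 16 12 18
f 16 18 17
f 17 18 19
f 17 19 15
f 18 12 20
f 18 20 19
f 19 20 21
f 19 21 15
f 20 12 22
f 20 22 21
f 21 22 23
f 21 23 15
f 22 12 24
f 22 24 23
f 23 24 25
f 23 25 15
f 24 12 26
f 24 26 25
f 25 26 27
f 25 27 15
f 26 12 28
f 26 28 27
f 27 28 29
f 27 29 15
f 28 12 13
f 28 13 29
f 29 13 14
f 29 14 15
f 30 67 46
f 67 41 70
f 46 70 35
f 67 70 46
f 30 46 42
f 46 35 47
f 42 47 31
f 46 47 42
f 30 42 51
f 42 31 52
f 51 52 37
f 42 52 51
f 30 51 63
f 51 37 66
f 63 66 40
f 51 66 63
f 30 63 67
f 63 40 71
f 67 71 41
f 63 71 67
f 31 47 58
f 47 35 61
f 58 61 39
f 47 61 58
f 35 70 48
f 70 41 69
f 48 69 34
f 70 69 48
f 41 71 68
f 71 40 64
f 68 64 32
f 71 64 68
f 40 66 65
f 66 37 53
f 65 53 36
f 66 53 65
f 37 52 57
f 52 31 54
f 57 54 38
f 52 54 57
f 33 59 45
f 59 39 60
f 45 60 34
f 59 60 45
f 33 45 43
f 45 34 44
f 43 44 32
f 45 44 43
f 33 43 50
f 43 32 49
f 50 49 36
f 43 49 50
f 33 50 55
f 50 36 56
f 55 56 38
f 50 56 55
f 33 55 59
f 55 38 62
f 59 62 39
f 55 62 59
f 34 60 48
f 60 39 61
f 48 61 35
f 60 61 48
f 32 44 68
f 44 34 69
f 68 69 41
f 44 69 68
f 36 49 65
f 49 32 64
f 65 64 40
f 49 64 65
f 38 56 57
f 56 36 53
f 57 53 37
f 56 53 57
f 39 62 58
f 62 38 54
f 58 54 31
f 62 54 58
f 73 72 76
f 73 76 74
f 74 76 77
f 74 77 75
f 76 72 78
f 76 78 77
f 77 78 79
f 77 79 75
f 78 72 80
f 78 80 79
f 79 80 81
f 79 81 75
f 80 72 82
f 80 82 81
f 81 82 83
f 81 83 75
f 82 72 84
f 82 84 83
f 83 84 85
f 83 85 75
f 84 72 86
f 84 86 85
f 85 86 87
f 85 87 75
f 86 72 88
f 86 88 87
f 87 88 89
f 87 89 75
f 88 72 90
f 88 90 89
f 89 90 91
f 89 91 75
f 90 72 73
f 90 73 91
f 91 73 74
f 91 74 75
f 93 92 95
f 93 95 94
f 95 92 96
f 95 96 94
f 96 92 97
f 96 97 94
f 97 92 98
f 97 98 94
f 98 92 99
f 98 99 94
f 99 92 100
f 99 100 94
f 100 92 101
f 100 101 94
f 101 92 102
f 101 102 94
f 102 92 103
f 102 103 94
f 103 92 104
f 103 104 94
f 104 92 93
f 104 93 94



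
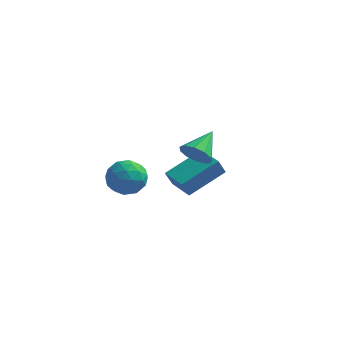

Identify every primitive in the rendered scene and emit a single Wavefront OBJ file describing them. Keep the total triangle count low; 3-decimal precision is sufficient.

v -1.325 -1.252 -0.044
v -0.619 -1.472 0.628
v -1.921 -2.748 0.092
v -1.215 -2.968 0.764
v -1.942 -2.324 0.996
v -1.574 -1.399 0.912
v -0.966 -2.821 -0.192
v -0.598 -1.896 -0.276
v -0.397 -2.441 0.537
v -1.001 -2.134 1.271
v -1.539 -2.086 -0.551
v -2.143 -1.779 0.183
v -0.92 -1.231 0.28
v -1.62 -2.989 0.44
v -2.048 -2.611 0.576
v -1.633 -2.74 0.971
v -1.481 -1.188 0.447
v -1.066 -1.317 0.842
v -1.844 -1.818 1.058
v -1.474 -2.903 -0.122
v -1.059 -3.032 0.273
v -0.907 -1.48 -0.251
v -0.492 -1.609 0.144
v -0.696 -2.402 -0.338
v -0.375 -1.93 0.621
v -0.725 -2.809 0.701
v -0.578 -2.723 0.139
v -0.362 -2.179 0.09
v -0.729 -1.749 1.053
v -1.08 -2.629 1.133
v -1.507 -2.25 1.269
v -1.291 -1.706 1.22
v -0.599 -2.319 0.999
v -1.46 -1.591 -0.413
v -1.811 -2.471 -0.333
v -1.249 -2.514 -0.5
v -1.033 -1.97 -0.549
v -1.815 -1.411 0.019
v -2.165 -2.29 0.099
v -2.178 -2.041 0.63
v -1.962 -1.497 0.581
v -1.941 -1.901 -0.279
v -0.992 2.892 -2.982
v -1.246 2.595 -2.138
v 0.229 4.448 -2.065
v -0.025 4.15 -1.222
v 0.165 1.97 -2.958
v -0.089 1.672 -2.115
v 1.386 3.525 -2.042
v 1.132 3.228 -1.198
v 1.37 -0.613 1.501
v 1.909 -0.997 1.968
v 1.67 0.753 2.279
v 2.15 -0.821 1.566
v 2.093 -0.566 1.139
v 1.76 -0.328 0.851
v 1.278 -0.199 0.811
v 0.831 -0.229 1.035
v 0.59 -0.405 1.437
v 0.647 -0.66 1.863
v 0.98 -0.898 2.152
v 1.462 -1.026 2.192
f 1 38 17
f 38 12 41
f 17 41 6
f 38 41 17
f 1 17 13
f 17 6 18
f 13 18 2
f 17 18 13
f 1 13 22
f 13 2 23
f 22 23 8
f 13 23 22
f 1 22 34
f 22 8 37
f 34 37 11
f 22 37 34
f 1 34 38
f 34 11 42
f 38 42 12
f 34 42 38
f 2 18 29
f 18 6 32
f 29 32 10
f 18 32 29
f 6 41 19
f 41 12 40
f 19 40 5
f 41 40 19
f 12 42 39
f 42 11 35
f 39 35 3
f 42 35 39
f 11 37 36
f 37 8 24
f 36 24 7
f 37 24 36
f 8 23 28
f 23 2 25
f 28 25 9
f 23 25 28
f 4 30 16
f 30 10 31
f 16 31 5
f 30 31 16
f 4 16 14
f 16 5 15
f 14 15 3
f 16 15 14
f 4 14 21
f 14 3 20
f 21 20 7
f 14 20 21
f 4 21 26
f 21 7 27
f 26 27 9
f 21 27 26
f 4 26 30
f 26 9 33
f 30 33 10
f 26 33 30
f 5 31 19
f 31 10 32
f 19 32 6
f 31 32 19
f 3 15 39
f 15 5 40
f 39 40 12
f 15 40 39
f 7 20 36
f 20 3 35
f 36 35 11
f 20 35 36
f 9 27 28
f 27 7 24
f 28 24 8
f 27 24 28
f 10 33 29
f 33 9 25
f 29 25 2
f 33 25 29
f 44 46 43
f 47 44 43
f 43 46 45
f 45 47 43
f 44 50 46
f 48 44 47
f 48 50 44
f 46 50 45
f 49 47 45
f 45 50 49
f 49 48 47
f 50 48 49
f 52 51 54
f 52 54 53
f 54 51 55
f 54 55 53
f 55 51 56
f 55 56 53
f 56 51 57
f 56 57 53
f 57 51 58
f 57 58 53
f 58 51 59
f 58 59 53
f 59 51 60
f 59 60 53
f 60 51 61
f 60 61 53
f 61 51 62
f 61 62 53
f 62 51 52
f 62 52 53



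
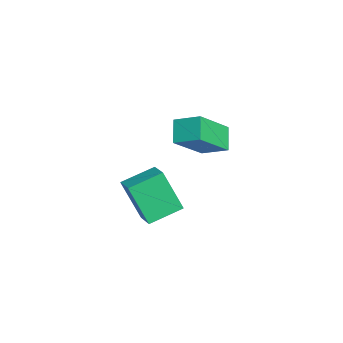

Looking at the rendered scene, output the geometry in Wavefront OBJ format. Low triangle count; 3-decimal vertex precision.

v -0.622 2.58 -0.97
v -1.515 2.705 -0.24
v -0.082 3.571 -0.481
v -0.975 3.696 0.25
v 0.395 1.304 0.49
v -0.498 1.429 1.221
v 0.935 2.295 0.98
v 0.042 2.42 1.71
v -0.982 0.149 -5.004
v -1.524 -0.628 -3.13
v -1.465 1.612 -4.537
v -2.007 0.835 -2.663
v 0.047 0.365 -4.617
v -0.495 -0.412 -2.743
v -0.436 1.828 -4.15
v -0.978 1.051 -2.276
f 2 4 1
f 5 2 1
f 1 4 3
f 3 5 1
f 2 8 4
f 6 2 5
f 6 8 2
f 4 8 3
f 7 5 3
f 3 8 7
f 7 6 5
f 8 6 7
f 10 12 9
f 13 10 9
f 9 12 11
f 11 13 9
f 10 16 12
f 14 10 13
f 14 16 10
f 12 16 11
f 15 13 11
f 11 16 15
f 15 14 13
f 16 14 15



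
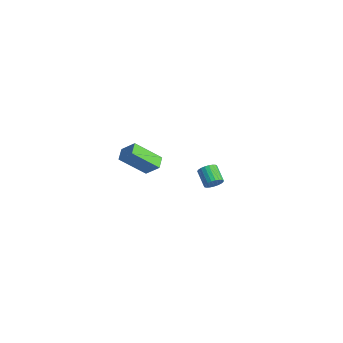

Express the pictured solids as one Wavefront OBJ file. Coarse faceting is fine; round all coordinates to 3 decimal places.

v -4.221 -1.927 -4.775
v -5.058 -3.244 -3.399
v -3.457 -1.517 -3.917
v -4.294 -2.833 -2.541
v -3.646 -2.527 -4.999
v -4.483 -3.843 -3.623
v -2.882 -2.116 -4.141
v -3.719 -3.433 -2.765
v 3.983 -3.44 -0.001
v 4.269 -3.291 0.457
v 3.344 -3.051 0.958
v 3.057 -3.2 0.501
v 4.258 -3.09 0.339
v 3.332 -2.85 0.841
v 4.199 -2.95 0.163
v 3.273 -2.71 0.664
v 4.102 -2.895 -0.042
v 3.177 -2.654 0.46
v 3.985 -2.933 -0.239
v 3.059 -2.693 0.262
v 3.868 -3.06 -0.395
v 2.942 -2.82 0.106
v 3.77 -3.252 -0.483
v 2.844 -3.012 0.018
v 3.709 -3.477 -0.488
v 2.784 -3.237 0.013
v 3.696 -3.695 -0.408
v 2.77 -3.455 0.093
v 3.732 -3.869 -0.258
v 2.806 -3.629 0.243
v 3.812 -3.97 -0.064
v 2.886 -3.729 0.438
v 3.921 -3.978 0.142
v 2.995 -3.738 0.643
v 4.041 -3.894 0.323
v 3.115 -3.653 0.824
v 4.15 -3.731 0.448
v 3.225 -3.49 0.949
v 4.231 -3.517 0.495
v 3.306 -3.277 0.997
f 2 4 1
f 5 2 1
f 1 4 3
f 3 5 1
f 2 8 4
f 6 2 5
f 6 8 2
f 4 8 3
f 7 5 3
f 3 8 7
f 7 6 5
f 8 6 7
f 10 9 13
f 10 13 11
f 11 13 14
f 11 14 12
f 13 9 15
f 13 15 14
f 14 15 16
f 14 16 12
f 15 9 17
f 15 17 16
f 16 17 18
f 16 18 12
f 17 9 19
f 17 19 18
f 18 19 20
f 18 20 12
f 19 9 21
f 19 21 20
f 20 21 22
f 20 22 12
f 21 9 23
f 21 23 22
f 22 23 24
f 22 24 12
f 23 9 25
f 23 25 24
f 24 25 26
f 24 26 12
f 25 9 27
f 25 27 26
f 26 27 28
f 26 28 12
f 27 9 29
f 27 29 28
f 28 29 30
f 28 30 12
f 29 9 31
f 29 31 30
f 30 31 32
f 30 32 12
f 31 9 33
f 31 33 32
f 32 33 34
f 32 34 12
f 33 9 35
f 33 35 34
f 34 35 36
f 34 36 12
f 35 9 37
f 35 37 36
f 36 37 38
f 36 38 12
f 37 9 39
f 37 39 38
f 38 39 40
f 38 40 12
f 39 9 10
f 39 10 40
f 40 10 11
f 40 11 12



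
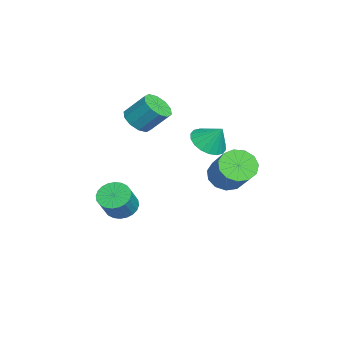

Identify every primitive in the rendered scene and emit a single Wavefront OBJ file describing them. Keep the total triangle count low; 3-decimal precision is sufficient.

v -0.872 -1.951 2.434
v -0.081 -1.854 2.201
v 0.123 -0.892 3.294
v -0.668 -0.989 3.526
v -0.364 -1.508 1.949
v -0.16 -0.546 3.042
v -0.841 -1.331 1.882
v -0.637 -0.369 2.975
v -1.329 -1.391 2.026
v -1.126 -0.429 3.119
v -1.643 -1.665 2.325
v -1.44 -0.703 3.418
v -1.663 -2.048 2.666
v -1.459 -1.086 3.759
v -1.38 -2.394 2.918
v -1.176 -1.432 4.011
v -0.903 -2.571 2.985
v -0.699 -1.609 4.078
v -0.414 -2.511 2.841
v -0.211 -1.549 3.934
v -0.1 -2.237 2.542
v 0.103 -1.275 3.635
v -0.088 1.308 1.505
v 0.62 1.7 1.006
v 0.268 1.952 2.515
v 0.301 1.971 0.946
v -0.095 2.111 0.996
v -0.489 2.091 1.147
v -0.804 1.917 1.369
v -0.977 1.622 1.617
v -0.974 1.265 1.844
v -0.795 0.916 2.003
v -0.476 0.645 2.063
v -0.08 0.506 2.013
v 0.314 0.525 1.862
v 0.629 0.7 1.64
v 0.802 0.995 1.392
v 0.799 1.352 1.165
v -0.523 -2.7 -2.979
v -0.137 -3.298 -3.424
v 0.709 -3.599 -2.287
v 0.323 -3 -1.841
v 0.048 -3.037 -3.494
v 0.895 -3.338 -2.356
v 0.147 -2.725 -3.484
v 0.994 -3.025 -2.347
v 0.144 -2.408 -3.398
v 0.99 -2.709 -2.26
v 0.039 -2.136 -3.248
v 0.886 -2.437 -2.11
v -0.152 -1.95 -3.057
v 0.695 -2.251 -1.919
v -0.399 -1.878 -2.854
v 0.448 -2.179 -1.717
v -0.665 -1.931 -2.67
v 0.182 -2.232 -1.533
v -0.909 -2.101 -2.533
v -0.063 -2.402 -1.396
v -1.095 -2.362 -2.464
v -0.248 -2.663 -1.326
v -1.194 -2.675 -2.473
v -0.347 -2.975 -1.336
v -1.19 -2.991 -2.56
v -0.344 -3.292 -1.422
v -1.086 -3.263 -2.71
v -0.239 -3.564 -1.572
v -0.895 -3.449 -2.901
v -0.048 -3.75 -1.763
v -0.648 -3.521 -3.103
v 0.199 -3.822 -1.966
v -0.382 -3.468 -3.287
v 0.465 -3.769 -2.15
v 1.121 2.175 0.016
v 1.738 1.664 -0.458
v 3.195 2.175 0.891
v 2.579 2.685 1.364
v 1.758 2.147 -0.662
v 3.215 2.657 0.687
v 1.576 2.638 -0.651
v 3.033 3.149 0.698
v 1.249 2.982 -0.428
v 2.706 3.493 0.921
v 0.882 3.07 -0.064
v 2.339 3.58 1.284
v 0.591 2.873 0.324
v 2.048 3.384 1.673
v 0.468 2.455 0.615
v 1.925 2.966 1.964
v 0.553 1.948 0.716
v 2.01 2.459 2.064
v 0.818 1.513 0.594
v 2.275 2.023 1.943
v 1.18 1.288 0.289
v 2.637 1.798 1.637
v 1.523 1.344 -0.103
v 2.98 1.855 1.245
f 2 1 5
f 2 5 3
f 3 5 6
f 3 6 4
f 5 1 7
f 5 7 6
f 6 7 8
f 6 8 4
f 7 1 9
f 7 9 8
f 8 9 10
f 8 10 4
f 9 1 11
f 9 11 10
f 10 11 12
f 10 12 4
f 11 1 13
f 11 13 12
f 12 13 14
f 12 14 4
f 13 1 15
f 13 15 14
f 14 15 16
f 14 16 4
f 15 1 17
f 15 17 16
f 16 17 18
f 16 18 4
f 17 1 19
f 17 19 18
f 18 19 20
f 18 20 4
f 19 1 21
f 19 21 20
f 20 21 22
f 20 22 4
f 21 1 2
f 21 2 22
f 22 2 3
f 22 3 4
f 24 23 26
f 24 26 25
f 26 23 27
f 26 27 25
f 27 23 28
f 27 28 25
f 28 23 29
f 28 29 25
f 29 23 30
f 29 30 25
f 30 23 31
f 30 31 25
f 31 23 32
f 31 32 25
f 32 23 33
f 32 33 25
f 33 23 34
f 33 34 25
f 34 23 35
f 34 35 25
f 35 23 36
f 35 36 25
f 36 23 37
f 36 37 25
f 37 23 38
f 37 38 25
f 38 23 24
f 38 24 25
f 40 39 43
f 40 43 41
f 41 43 44
f 41 44 42
f 43 39 45
f 43 45 44
f 44 45 46
f 44 46 42
f 45 39 47
f 45 47 46
f 46 47 48
f 46 48 42
f 47 39 49
f 47 49 48
f 48 49 50
f 48 50 42
f 49 39 51
f 49 51 50
f 50 51 52
f 50 52 42
f 51 39 53
f 51 53 52
f 52 53 54
f 52 54 42
f 53 39 55
f 53 55 54
f 54 55 56
f 54 56 42
f 55 39 57
f 55 57 56
f 56 57 58
f 56 58 42
f 57 39 59
f 57 59 58
f 58 59 60
f 58 60 42
f 59 39 61
f 59 61 60
f 60 61 62
f 60 62 42
f 61 39 63
f 61 63 62
f 62 63 64
f 62 64 42
f 63 39 65
f 63 65 64
f 64 65 66
f 64 66 42
f 65 39 67
f 65 67 66
f 66 67 68
f 66 68 42
f 67 39 69
f 67 69 68
f 68 69 70
f 68 70 42
f 69 39 71
f 69 71 70
f 70 71 72
f 70 72 42
f 71 39 40
f 71 40 72
f 72 40 41
f 72 41 42
f 74 73 77
f 74 77 75
f 75 77 78
f 75 78 76
f 77 73 79
f 77 79 78
f 78 79 80
f 78 80 76
f 79 73 81
f 79 81 80
f 80 81 82
f 80 82 76
f 81 73 83
f 81 83 82
f 82 83 84
f 82 84 76
f 83 73 85
f 83 85 84
f 84 85 86
f 84 86 76
f 85 73 87
f 85 87 86
f 86 87 88
f 86 88 76
f 87 73 89
f 87 89 88
f 88 89 90
f 88 90 76
f 89 73 91
f 89 91 90
f 90 91 92
f 90 92 76
f 91 73 93
f 91 93 92
f 92 93 94
f 92 94 76
f 93 73 95
f 93 95 94
f 94 95 96
f 94 96 76
f 95 73 74
f 95 74 96
f 96 74 75
f 96 75 76



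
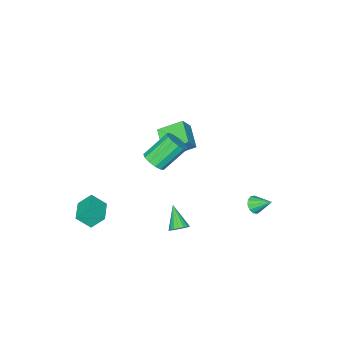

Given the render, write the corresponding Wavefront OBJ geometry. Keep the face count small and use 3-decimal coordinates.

v -2.995 -3.129 -2.473
v -3.899 -4.47 -1.832
v -4.047 -2.022 -1.64
v -4.951 -3.363 -0.999
v -2.349 -3.157 -1.621
v -3.253 -4.498 -0.98
v -3.401 -2.05 -0.788
v -4.305 -3.391 -0.147
v 1.547 1.958 -3.043
v 1.885 2.23 -2.6
v 0.973 0.902 -1.957
v 1.627 2.377 -2.593
v 1.351 2.428 -2.69
v 1.12 2.371 -2.867
v 0.987 2.22 -3.085
v 0.982 2.009 -3.293
v 1.107 1.785 -3.444
v 1.332 1.602 -3.503
v 1.607 1.5 -3.457
v 1.868 1.503 -3.316
v 2.056 1.61 -3.112
v 2.127 1.797 -2.893
v 2.065 2.02 -2.708
v 2.7 -3.935 -4.661
v 3.286 -4.587 -3.826
v 2.162 -3.325 -3.806
v 2.748 -3.976 -2.972
v 3.812 -2.944 -4.668
v 4.398 -3.595 -3.834
v 3.274 -2.333 -3.814
v 3.86 -2.985 -2.979
v 2.513 0.931 3.027
v 2.987 1.5 3.238
v 1.721 2.058 4.583
v 1.247 1.489 4.373
v 2.73 1.663 2.928
v 1.464 2.221 4.274
v 2.405 1.594 2.651
v 1.138 2.151 3.996
v 2.113 1.314 2.492
v 0.847 1.872 3.838
v 1.949 0.913 2.504
v 0.682 1.47 3.849
v 1.964 0.517 2.681
v 0.697 1.075 4.027
v 2.153 0.253 2.969
v 0.886 0.811 4.315
v 2.456 0.204 3.275
v 1.19 0.762 4.621
v 2.778 0.386 3.502
v 1.512 0.944 4.848
v 3.016 0.741 3.579
v 1.749 1.299 4.924
v 3.094 1.157 3.48
v 1.827 1.714 4.826
v -3.213 3.429 -3.102
v -2.732 3.742 -3.363
v -3.487 4.471 -2.358
v -3.017 3.81 -3.564
v -3.364 3.758 -3.618
v -3.663 3.601 -3.509
v -3.819 3.389 -3.27
v -3.783 3.19 -2.978
v -3.566 3.067 -2.726
v -3.236 3.059 -2.593
v -2.9 3.168 -2.622
v -2.663 3.36 -2.804
v -2.6 3.574 -3.08
f 2 4 1
f 5 2 1
f 1 4 3
f 3 5 1
f 2 8 4
f 6 2 5
f 6 8 2
f 4 8 3
f 7 5 3
f 3 8 7
f 7 6 5
f 8 6 7
f 10 9 12
f 10 12 11
f 12 9 13
f 12 13 11
f 13 9 14
f 13 14 11
f 14 9 15
f 14 15 11
f 15 9 16
f 15 16 11
f 16 9 17
f 16 17 11
f 17 9 18
f 17 18 11
f 18 9 19
f 18 19 11
f 19 9 20
f 19 20 11
f 20 9 21
f 20 21 11
f 21 9 22
f 21 22 11
f 22 9 23
f 22 23 11
f 23 9 10
f 23 10 11
f 25 27 24
f 28 25 24
f 24 27 26
f 26 28 24
f 25 31 27
f 29 25 28
f 29 31 25
f 27 31 26
f 30 28 26
f 26 31 30
f 30 29 28
f 31 29 30
f 33 32 36
f 33 36 34
f 34 36 37
f 34 37 35
f 36 32 38
f 36 38 37
f 37 38 39
f 37 39 35
f 38 32 40
f 38 40 39
f 39 40 41
f 39 41 35
f 40 32 42
f 40 42 41
f 41 42 43
f 41 43 35
f 42 32 44
f 42 44 43
f 43 44 45
f 43 45 35
f 44 32 46
f 44 46 45
f 45 46 47
f 45 47 35
f 46 32 48
f 46 48 47
f 47 48 49
f 47 49 35
f 48 32 50
f 48 50 49
f 49 50 51
f 49 51 35
f 50 32 52
f 50 52 51
f 51 52 53
f 51 53 35
f 52 32 54
f 52 54 53
f 53 54 55
f 53 55 35
f 54 32 33
f 54 33 55
f 55 33 34
f 55 34 35
f 57 56 59
f 57 59 58
f 59 56 60
f 59 60 58
f 60 56 61
f 60 61 58
f 61 56 62
f 61 62 58
f 62 56 63
f 62 63 58
f 63 56 64
f 63 64 58
f 64 56 65
f 64 65 58
f 65 56 66
f 65 66 58
f 66 56 67
f 66 67 58
f 67 56 68
f 67 68 58
f 68 56 57
f 68 57 58



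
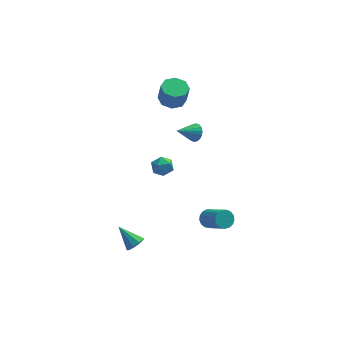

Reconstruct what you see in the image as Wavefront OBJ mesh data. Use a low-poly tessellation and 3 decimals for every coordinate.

v -1.767 -0.71 0.852
v -1.432 -1.252 1.097
v -2.628 -0.948 1.503
v -2.293 -1.49 1.748
v -2.08 -0.859 1.902
v -1.548 -0.712 1.499
v -2.512 -1.488 1.101
v -1.98 -1.341 0.698
v -1.892 -1.733 1.251
v -1.625 -1.345 1.746
v -2.435 -0.855 0.854
v -2.168 -0.467 1.349
v -3.502 -3.78 -2.949
v -3.264 -4.103 -2.516
v -4.398 -3.16 -1.991
v -3.064 -3.754 -2.554
v -3.069 -3.418 -2.777
v -3.276 -3.25 -3.08
v -3.59 -3.33 -3.321
v -3.862 -3.621 -3.388
v -3.966 -3.985 -3.25
v -3.852 -4.254 -2.97
v -3.575 -4.3 -2.681
v 0.51 -0.878 -3.616
v 0.951 -0.929 -4.035
v 1.771 -1.992 -3.042
v 1.33 -1.942 -2.624
v 1.038 -0.706 -3.868
v 1.858 -1.769 -2.875
v 1.005 -0.522 -3.643
v 1.825 -1.586 -2.651
v 0.858 -0.42 -3.412
v 1.678 -1.484 -2.42
v 0.631 -0.423 -3.228
v 1.451 -1.487 -2.236
v 0.377 -0.53 -3.133
v 1.197 -1.594 -2.141
v 0.153 -0.717 -3.149
v 0.973 -1.781 -2.156
v 0.011 -0.941 -3.271
v 0.831 -2.005 -2.279
v -0.017 -1.15 -3.473
v 0.803 -2.214 -2.48
v 0.076 -1.297 -3.707
v 0.896 -2.361 -2.715
v 0.269 -1.348 -3.921
v 1.089 -2.412 -2.928
v 0.516 -1.292 -4.065
v 1.336 -2.355 -3.072
v 0.763 -1.14 -4.106
v 1.583 -2.204 -3.113
v -0.219 1.04 2.251
v 0.006 1.245 2.768
v -1.241 0.5 2.909
v -0.152 1.445 2.688
v -0.322 1.565 2.522
v -0.473 1.582 2.302
v -0.573 1.49 2.072
v -0.603 1.31 1.877
v -0.557 1.076 1.756
v -0.444 0.835 1.734
v -0.287 0.635 1.813
v -0.116 0.515 1.98
v 0.034 0.499 2.2
v 0.134 0.59 2.43
v 0.165 0.77 2.625
v 0.119 1.004 2.745
v -1.422 4.058 2.589
v -0.88 3.487 2.397
v -0.716 3.231 3.62
v -1.258 3.802 3.811
v -0.619 4.044 2.479
v -0.456 3.788 3.701
v -0.829 4.609 2.625
v -0.666 4.353 3.848
v -1.386 4.851 2.75
v -1.223 4.595 3.973
v -1.964 4.629 2.78
v -1.8 4.373 4.003
v -2.224 4.072 2.699
v -2.061 3.816 3.921
v -2.014 3.507 2.552
v -1.851 3.251 3.775
v -1.457 3.265 2.427
v -1.294 3.009 3.65
f 1 12 6
f 1 6 2
f 1 2 8
f 1 8 11
f 1 11 12
f 2 6 10
f 6 12 5
f 12 11 3
f 11 8 7
f 8 2 9
f 4 10 5
f 4 5 3
f 4 3 7
f 4 7 9
f 4 9 10
f 5 10 6
f 3 5 12
f 7 3 11
f 9 7 8
f 10 9 2
f 14 13 16
f 14 16 15
f 16 13 17
f 16 17 15
f 17 13 18
f 17 18 15
f 18 13 19
f 18 19 15
f 19 13 20
f 19 20 15
f 20 13 21
f 20 21 15
f 21 13 22
f 21 22 15
f 22 13 23
f 22 23 15
f 23 13 14
f 23 14 15
f 25 24 28
f 25 28 26
f 26 28 29
f 26 29 27
f 28 24 30
f 28 30 29
f 29 30 31
f 29 31 27
f 30 24 32
f 30 32 31
f 31 32 33
f 31 33 27
f 32 24 34
f 32 34 33
f 33 34 35
f 33 35 27
f 34 24 36
f 34 36 35
f 35 36 37
f 35 37 27
f 36 24 38
f 36 38 37
f 37 38 39
f 37 39 27
f 38 24 40
f 38 40 39
f 39 40 41
f 39 41 27
f 40 24 42
f 40 42 41
f 41 42 43
f 41 43 27
f 42 24 44
f 42 44 43
f 43 44 45
f 43 45 27
f 44 24 46
f 44 46 45
f 45 46 47
f 45 47 27
f 46 24 48
f 46 48 47
f 47 48 49
f 47 49 27
f 48 24 50
f 48 50 49
f 49 50 51
f 49 51 27
f 50 24 25
f 50 25 51
f 51 25 26
f 51 26 27
f 53 52 55
f 53 55 54
f 55 52 56
f 55 56 54
f 56 52 57
f 56 57 54
f 57 52 58
f 57 58 54
f 58 52 59
f 58 59 54
f 59 52 60
f 59 60 54
f 60 52 61
f 60 61 54
f 61 52 62
f 61 62 54
f 62 52 63
f 62 63 54
f 63 52 64
f 63 64 54
f 64 52 65
f 64 65 54
f 65 52 66
f 65 66 54
f 66 52 67
f 66 67 54
f 67 52 53
f 67 53 54
f 69 68 72
f 69 72 70
f 70 72 73
f 70 73 71
f 72 68 74
f 72 74 73
f 73 74 75
f 73 75 71
f 74 68 76
f 74 76 75
f 75 76 77
f 75 77 71
f 76 68 78
f 76 78 77
f 77 78 79
f 77 79 71
f 78 68 80
f 78 80 79
f 79 80 81
f 79 81 71
f 80 68 82
f 80 82 81
f 81 82 83
f 81 83 71
f 82 68 84
f 82 84 83
f 83 84 85
f 83 85 71
f 84 68 69
f 84 69 85
f 85 69 70
f 85 70 71



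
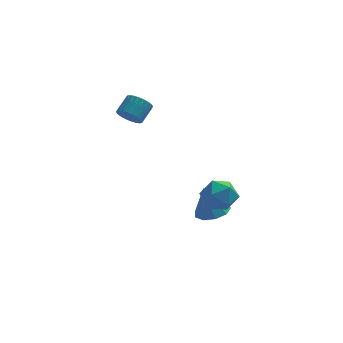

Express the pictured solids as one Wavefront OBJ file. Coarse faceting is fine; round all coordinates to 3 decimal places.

v 3.444 -1.28 -3.476
v 4.303 -1.272 -3.242
v 3.016 -1.24 -1.904
v 4.101 -0.702 -3.312
v 3.592 -0.403 -3.458
v 3.014 -0.513 -3.613
v 2.637 -0.983 -3.704
v 2.638 -1.592 -3.688
v 3.016 -2.054 -3.573
v 3.595 -2.155 -3.413
v 4.103 -1.846 -3.282
v -0.542 1.824 1.068
v 0.093 1.548 0.909
v 0.576 2.3 1.532
v -0.058 2.576 1.692
v 0.063 1.735 0.707
v 0.546 2.487 1.33
v -0.059 1.935 0.56
v 0.424 2.688 1.183
v -0.255 2.119 0.49
v 0.229 2.871 1.113
v -0.494 2.257 0.508
v -0.011 3.01 1.131
v -0.74 2.33 0.612
v -0.257 3.082 1.235
v -0.957 2.325 0.785
v -0.473 3.078 1.408
v -1.11 2.244 1.001
v -0.626 2.997 1.624
v -1.176 2.1 1.228
v -0.693 2.852 1.851
v -1.146 1.913 1.43
v -0.663 2.665 2.053
v -1.024 1.712 1.577
v -0.541 2.465 2.2
v -0.829 1.529 1.647
v -0.345 2.281 2.27
v -0.589 1.39 1.629
v -0.106 2.143 2.252
v -0.343 1.318 1.525
v 0.14 2.07 2.148
v -0.127 1.322 1.352
v 0.357 2.075 1.975
v 0.026 1.403 1.136
v 0.51 2.156 1.759
v 3.342 -3.106 -0.474
v 4.103 -3.236 -1.038
v 3.377 -4.604 -0.082
v 4.138 -4.734 -0.646
v 4.219 -4.216 0.155
v 4.197 -3.291 -0.088
v 3.283 -4.549 -1.032
v 3.261 -3.624 -1.275
v 4.067 -4.128 -1.383
v 4.646 -3.922 -0.65
v 2.834 -3.918 -0.47
v 3.413 -3.712 0.263
f 2 1 4
f 2 4 3
f 4 1 5
f 4 5 3
f 5 1 6
f 5 6 3
f 6 1 7
f 6 7 3
f 7 1 8
f 7 8 3
f 8 1 9
f 8 9 3
f 9 1 10
f 9 10 3
f 10 1 11
f 10 11 3
f 11 1 2
f 11 2 3
f 13 12 16
f 13 16 14
f 14 16 17
f 14 17 15
f 16 12 18
f 16 18 17
f 17 18 19
f 17 19 15
f 18 12 20
f 18 20 19
f 19 20 21
f 19 21 15
f 20 12 22
f 20 22 21
f 21 22 23
f 21 23 15
f 22 12 24
f 22 24 23
f 23 24 25
f 23 25 15
f 24 12 26
f 24 26 25
f 25 26 27
f 25 27 15
f 26 12 28
f 26 28 27
f 27 28 29
f 27 29 15
f 28 12 30
f 28 30 29
f 29 30 31
f 29 31 15
f 30 12 32
f 30 32 31
f 31 32 33
f 31 33 15
f 32 12 34
f 32 34 33
f 33 34 35
f 33 35 15
f 34 12 36
f 34 36 35
f 35 36 37
f 35 37 15
f 36 12 38
f 36 38 37
f 37 38 39
f 37 39 15
f 38 12 40
f 38 40 39
f 39 40 41
f 39 41 15
f 40 12 42
f 40 42 41
f 41 42 43
f 41 43 15
f 42 12 44
f 42 44 43
f 43 44 45
f 43 45 15
f 44 12 13
f 44 13 45
f 45 13 14
f 45 14 15
f 46 57 51
f 46 51 47
f 46 47 53
f 46 53 56
f 46 56 57
f 47 51 55
f 51 57 50
f 57 56 48
f 56 53 52
f 53 47 54
f 49 55 50
f 49 50 48
f 49 48 52
f 49 52 54
f 49 54 55
f 50 55 51
f 48 50 57
f 52 48 56
f 54 52 53
f 55 54 47



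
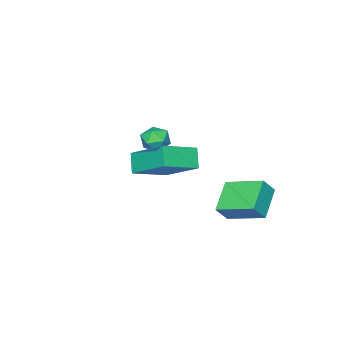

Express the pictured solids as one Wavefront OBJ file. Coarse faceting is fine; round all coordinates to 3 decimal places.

v -2.093 -1.013 2.243
v -1.502 -0.659 1.984
v -1.818 -1.961 1.576
v -1.227 -1.607 1.317
v -1.248 -1.822 2.021
v -1.418 -1.236 2.433
v -1.902 -1.384 1.127
v -2.072 -0.798 1.539
v -1.384 -0.888 1.294
v -0.98 -1.159 1.846
v -2.34 -1.461 1.714
v -1.936 -1.732 2.266
v -3.448 1.822 -0.946
v -2.863 1.683 -0.185
v -3.867 3.592 -0.298
v -3.281 3.452 0.462
v -2.159 2.448 -1.822
v -1.573 2.308 -1.062
v -2.577 4.217 -1.175
v -1.992 4.078 -0.414
v 2.656 1.576 3.874
v 2.671 3.368 5.025
v 1.116 1.975 3.274
v 1.132 3.767 4.425
v 3.088 2.073 3.095
v 3.104 3.865 4.246
v 1.549 2.472 2.495
v 1.564 4.264 3.646
f 1 12 6
f 1 6 2
f 1 2 8
f 1 8 11
f 1 11 12
f 2 6 10
f 6 12 5
f 12 11 3
f 11 8 7
f 8 2 9
f 4 10 5
f 4 5 3
f 4 3 7
f 4 7 9
f 4 9 10
f 5 10 6
f 3 5 12
f 7 3 11
f 9 7 8
f 10 9 2
f 14 16 13
f 17 14 13
f 13 16 15
f 15 17 13
f 14 20 16
f 18 14 17
f 18 20 14
f 16 20 15
f 19 17 15
f 15 20 19
f 19 18 17
f 20 18 19
f 22 24 21
f 25 22 21
f 21 24 23
f 23 25 21
f 22 28 24
f 26 22 25
f 26 28 22
f 24 28 23
f 27 25 23
f 23 28 27
f 27 26 25
f 28 26 27



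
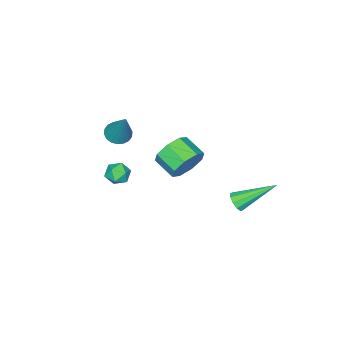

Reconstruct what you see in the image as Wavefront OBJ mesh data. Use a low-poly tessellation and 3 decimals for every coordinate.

v -3.278 1.889 -4.04
v -2.85 2.248 -4.004
v -4.522 3.251 -2.88
v -3.031 2.326 -4.289
v -3.306 2.236 -4.479
v -3.571 2.014 -4.501
v -3.723 1.744 -4.348
v -3.706 1.529 -4.077
v -3.525 1.452 -3.792
v -3.25 1.541 -3.602
v -2.985 1.763 -3.58
v -2.833 2.033 -3.733
v 0.397 -1.946 1.174
v 0.987 -1.846 0.946
v 0.923 -1.014 2.946
v 0.846 -1.612 0.865
v 0.617 -1.444 0.844
v 0.344 -1.376 0.889
v 0.082 -1.42 0.991
v -0.118 -1.569 1.129
v -0.216 -1.793 1.275
v -0.192 -2.047 1.402
v -0.052 -2.281 1.484
v 0.177 -2.449 1.504
v 0.45 -2.517 1.459
v 0.712 -2.472 1.357
v 0.912 -2.323 1.22
v 1.01 -2.1 1.073
v 1.935 -0.288 0.027
v 2.281 0.208 0.207
v 2.299 -0.828 0.813
v 2.645 -0.332 0.993
v 2.016 -0.313 1.044
v 1.791 0.02 0.558
v 2.789 -0.64 0.462
v 2.564 -0.307 -0.024
v 2.808 -0.01 0.476
v 2.331 0.192 0.836
v 2.249 -0.812 0.184
v 1.772 -0.61 0.544
v -3.371 -1.034 -3.074
v -2.812 -0.793 -2.307
v -2.95 -1.965 -1.838
v -3.509 -2.206 -2.606
v -3.539 -0.658 -2.185
v -3.677 -1.831 -1.716
v -4.169 -0.744 -2.584
v -4.307 -1.916 -2.115
v -4.331 -0.999 -3.271
v -4.469 -2.172 -2.802
v -3.93 -1.275 -3.842
v -4.068 -2.447 -3.373
v -3.203 -1.409 -3.964
v -3.341 -2.582 -3.495
v -2.573 -1.324 -3.565
v -2.711 -2.496 -3.096
v -2.411 -1.068 -2.878
v -2.549 -2.241 -2.409
f 2 1 4
f 2 4 3
f 4 1 5
f 4 5 3
f 5 1 6
f 5 6 3
f 6 1 7
f 6 7 3
f 7 1 8
f 7 8 3
f 8 1 9
f 8 9 3
f 9 1 10
f 9 10 3
f 10 1 11
f 10 11 3
f 11 1 12
f 11 12 3
f 12 1 2
f 12 2 3
f 14 13 16
f 14 16 15
f 16 13 17
f 16 17 15
f 17 13 18
f 17 18 15
f 18 13 19
f 18 19 15
f 19 13 20
f 19 20 15
f 20 13 21
f 20 21 15
f 21 13 22
f 21 22 15
f 22 13 23
f 22 23 15
f 23 13 24
f 23 24 15
f 24 13 25
f 24 25 15
f 25 13 26
f 25 26 15
f 26 13 27
f 26 27 15
f 27 13 28
f 27 28 15
f 28 13 14
f 28 14 15
f 29 40 34
f 29 34 30
f 29 30 36
f 29 36 39
f 29 39 40
f 30 34 38
f 34 40 33
f 40 39 31
f 39 36 35
f 36 30 37
f 32 38 33
f 32 33 31
f 32 31 35
f 32 35 37
f 32 37 38
f 33 38 34
f 31 33 40
f 35 31 39
f 37 35 36
f 38 37 30
f 42 41 45
f 42 45 43
f 43 45 46
f 43 46 44
f 45 41 47
f 45 47 46
f 46 47 48
f 46 48 44
f 47 41 49
f 47 49 48
f 48 49 50
f 48 50 44
f 49 41 51
f 49 51 50
f 50 51 52
f 50 52 44
f 51 41 53
f 51 53 52
f 52 53 54
f 52 54 44
f 53 41 55
f 53 55 54
f 54 55 56
f 54 56 44
f 55 41 57
f 55 57 56
f 56 57 58
f 56 58 44
f 57 41 42
f 57 42 58
f 58 42 43
f 58 43 44



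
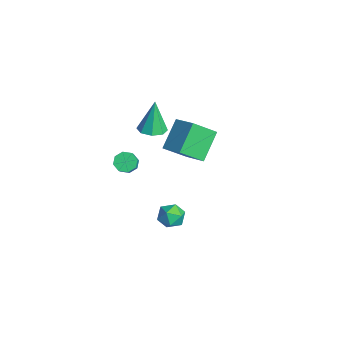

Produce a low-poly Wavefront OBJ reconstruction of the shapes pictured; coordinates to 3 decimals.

v -2.166 1.973 1.435
v -1.439 1.732 1.581
v -2.454 2.227 3.285
v -1.47 2.322 1.496
v -1.909 2.708 1.374
v -2.498 2.663 1.288
v -2.893 2.215 1.288
v -2.861 1.625 1.374
v -2.422 1.239 1.495
v -1.833 1.283 1.581
v -0.808 3.342 0.003
v -0.816 2.089 1.015
v -1.749 4.346 1.239
v -1.758 3.094 2.251
v 0.458 3.806 0.589
v 0.449 2.554 1.601
v -0.484 4.811 1.825
v -0.492 3.558 2.837
v -3.287 0.953 -1.927
v -2.837 0.955 -2.368
v -1.902 0.608 -1.413
v -2.353 0.607 -0.973
v -2.891 1.385 -2.158
v -1.957 1.039 -1.203
v -3.177 1.563 -1.813
v -2.243 1.216 -0.859
v -3.528 1.384 -1.535
v -2.594 1.037 -0.581
v -3.738 0.952 -1.487
v -2.803 0.605 -0.532
v -3.683 0.521 -1.697
v -2.749 0.175 -0.742
v -3.397 0.344 -2.041
v -2.463 -0.003 -1.087
v -3.046 0.523 -2.319
v -2.112 0.176 -1.365
v 3.755 1.756 0.09
v 4.276 1.422 -0.345
v 3.364 0.658 0.465
v 3.885 0.324 0.03
v 4.098 0.718 0.641
v 4.339 1.397 0.409
v 3.301 0.683 -0.289
v 3.542 1.362 -0.521
v 3.996 0.759 -0.579
v 4.488 0.78 -0.005
v 3.152 1.3 0.125
v 3.644 1.321 0.699
f 2 1 4
f 2 4 3
f 4 1 5
f 4 5 3
f 5 1 6
f 5 6 3
f 6 1 7
f 6 7 3
f 7 1 8
f 7 8 3
f 8 1 9
f 8 9 3
f 9 1 10
f 9 10 3
f 10 1 2
f 10 2 3
f 12 14 11
f 15 12 11
f 11 14 13
f 13 15 11
f 12 18 14
f 16 12 15
f 16 18 12
f 14 18 13
f 17 15 13
f 13 18 17
f 17 16 15
f 18 16 17
f 20 19 23
f 20 23 21
f 21 23 24
f 21 24 22
f 23 19 25
f 23 25 24
f 24 25 26
f 24 26 22
f 25 19 27
f 25 27 26
f 26 27 28
f 26 28 22
f 27 19 29
f 27 29 28
f 28 29 30
f 28 30 22
f 29 19 31
f 29 31 30
f 30 31 32
f 30 32 22
f 31 19 33
f 31 33 32
f 32 33 34
f 32 34 22
f 33 19 35
f 33 35 34
f 34 35 36
f 34 36 22
f 35 19 20
f 35 20 36
f 36 20 21
f 36 21 22
f 37 48 42
f 37 42 38
f 37 38 44
f 37 44 47
f 37 47 48
f 38 42 46
f 42 48 41
f 48 47 39
f 47 44 43
f 44 38 45
f 40 46 41
f 40 41 39
f 40 39 43
f 40 43 45
f 40 45 46
f 41 46 42
f 39 41 48
f 43 39 47
f 45 43 44
f 46 45 38



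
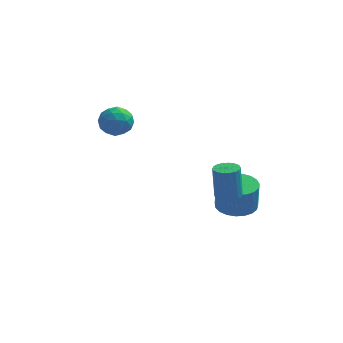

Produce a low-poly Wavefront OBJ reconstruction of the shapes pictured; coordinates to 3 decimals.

v 3.556 -0.984 -4.009
v 4.611 -1.293 -4.047
v 4.659 -1.326 -2.408
v 3.604 -1.016 -2.371
v 4.646 -0.837 -4.039
v 4.694 -0.87 -2.4
v 4.492 -0.406 -4.026
v 4.54 -0.439 -2.387
v 4.176 -0.075 -4.01
v 4.225 -0.108 -2.371
v 3.753 0.098 -3.994
v 3.802 0.065 -2.355
v 3.296 0.085 -3.98
v 3.345 0.052 -2.341
v 2.884 -0.113 -3.972
v 2.933 -0.146 -2.333
v 2.588 -0.462 -3.97
v 2.637 -0.495 -2.331
v 2.459 -0.901 -3.975
v 2.508 -0.934 -2.336
v 2.52 -1.354 -3.986
v 2.569 -1.387 -2.347
v 2.76 -1.743 -4.001
v 2.809 -1.776 -2.362
v 3.138 -2.001 -4.018
v 3.186 -2.034 -2.379
v 3.587 -2.083 -4.033
v 3.636 -2.116 -2.394
v 4.032 -1.975 -4.043
v 4.08 -2.008 -2.405
v 4.394 -1.695 -4.049
v 4.442 -1.728 -2.41
v 3.279 -3.318 -1.548
v 3.654 -2.742 -1.602
v 3.517 -2.485 0.215
v 3.141 -3.062 0.268
v 3.366 -2.64 -1.638
v 3.229 -2.383 0.179
v 3.062 -2.672 -1.656
v 2.924 -2.416 0.161
v 2.8 -2.833 -1.653
v 2.663 -2.576 0.164
v 2.633 -3.089 -1.63
v 2.496 -2.833 0.187
v 2.594 -3.391 -1.59
v 2.457 -3.135 0.227
v 2.69 -3.679 -1.542
v 2.553 -3.422 0.275
v 2.903 -3.895 -1.495
v 2.766 -3.638 0.322
v 3.191 -3.997 -1.459
v 3.054 -3.74 0.358
v 3.496 -3.964 -1.441
v 3.358 -3.708 0.376
v 3.757 -3.804 -1.444
v 3.62 -3.547 0.373
v 3.924 -3.547 -1.467
v 3.787 -3.291 0.35
v 3.963 -3.245 -1.507
v 3.826 -2.989 0.31
v 3.867 -2.958 -1.555
v 3.73 -2.701 0.262
v -2.462 2.333 -0.329
v -2.042 2.049 0.506
v -3.598 1.251 -0.126
v -3.178 0.967 0.709
v -3.604 1.845 0.651
v -2.902 2.514 0.525
v -2.738 0.786 -0.145
v -2.036 1.455 -0.271
v -2.212 1.093 0.62
v -2.747 1.747 1.112
v -2.893 1.553 -0.732
v -3.428 2.207 -0.24
v -2.152 2.286 0.071
v -3.488 1.014 0.309
v -3.738 1.53 0.275
v -3.491 1.363 0.766
v -2.658 2.559 0.082
v -2.411 2.392 0.573
v -3.329 2.272 0.658
v -3.229 0.908 -0.193
v -2.982 0.741 0.298
v -2.149 1.937 -0.386
v -1.902 1.77 0.105
v -2.311 1.028 -0.278
v -2.005 1.557 0.629
v -2.673 0.921 0.748
v -2.415 0.815 0.246
v -2.002 1.208 0.172
v -2.32 1.941 0.918
v -2.988 1.305 1.037
v -3.238 1.822 1.003
v -2.825 2.215 0.929
v -2.42 1.379 0.985
v -2.652 1.995 -0.657
v -3.32 1.359 -0.538
v -2.815 1.085 -0.549
v -2.402 1.478 -0.623
v -2.967 2.379 -0.368
v -3.635 1.743 -0.249
v -3.638 2.092 0.208
v -3.225 2.485 0.134
v -3.22 1.921 -0.605
f 2 1 5
f 2 5 3
f 3 5 6
f 3 6 4
f 5 1 7
f 5 7 6
f 6 7 8
f 6 8 4
f 7 1 9
f 7 9 8
f 8 9 10
f 8 10 4
f 9 1 11
f 9 11 10
f 10 11 12
f 10 12 4
f 11 1 13
f 11 13 12
f 12 13 14
f 12 14 4
f 13 1 15
f 13 15 14
f 14 15 16
f 14 16 4
f 15 1 17
f 15 17 16
f 16 17 18
f 16 18 4
f 17 1 19
f 17 19 18
f 18 19 20
f 18 20 4
f 19 1 21
f 19 21 20
f 20 21 22
f 20 22 4
f 21 1 23
f 21 23 22
f 22 23 24
f 22 24 4
f 23 1 25
f 23 25 24
f 24 25 26
f 24 26 4
f 25 1 27
f 25 27 26
f 26 27 28
f 26 28 4
f 27 1 29
f 27 29 28
f 28 29 30
f 28 30 4
f 29 1 31
f 29 31 30
f 30 31 32
f 30 32 4
f 31 1 2
f 31 2 32
f 32 2 3
f 32 3 4
f 34 33 37
f 34 37 35
f 35 37 38
f 35 38 36
f 37 33 39
f 37 39 38
f 38 39 40
f 38 40 36
f 39 33 41
f 39 41 40
f 40 41 42
f 40 42 36
f 41 33 43
f 41 43 42
f 42 43 44
f 42 44 36
f 43 33 45
f 43 45 44
f 44 45 46
f 44 46 36
f 45 33 47
f 45 47 46
f 46 47 48
f 46 48 36
f 47 33 49
f 47 49 48
f 48 49 50
f 48 50 36
f 49 33 51
f 49 51 50
f 50 51 52
f 50 52 36
f 51 33 53
f 51 53 52
f 52 53 54
f 52 54 36
f 53 33 55
f 53 55 54
f 54 55 56
f 54 56 36
f 55 33 57
f 55 57 56
f 56 57 58
f 56 58 36
f 57 33 59
f 57 59 58
f 58 59 60
f 58 60 36
f 59 33 61
f 59 61 60
f 60 61 62
f 60 62 36
f 61 33 34
f 61 34 62
f 62 34 35
f 62 35 36
f 63 100 79
f 100 74 103
f 79 103 68
f 100 103 79
f 63 79 75
f 79 68 80
f 75 80 64
f 79 80 75
f 63 75 84
f 75 64 85
f 84 85 70
f 75 85 84
f 63 84 96
f 84 70 99
f 96 99 73
f 84 99 96
f 63 96 100
f 96 73 104
f 100 104 74
f 96 104 100
f 64 80 91
f 80 68 94
f 91 94 72
f 80 94 91
f 68 103 81
f 103 74 102
f 81 102 67
f 103 102 81
f 74 104 101
f 104 73 97
f 101 97 65
f 104 97 101
f 73 99 98
f 99 70 86
f 98 86 69
f 99 86 98
f 70 85 90
f 85 64 87
f 90 87 71
f 85 87 90
f 66 92 78
f 92 72 93
f 78 93 67
f 92 93 78
f 66 78 76
f 78 67 77
f 76 77 65
f 78 77 76
f 66 76 83
f 76 65 82
f 83 82 69
f 76 82 83
f 66 83 88
f 83 69 89
f 88 89 71
f 83 89 88
f 66 88 92
f 88 71 95
f 92 95 72
f 88 95 92
f 67 93 81
f 93 72 94
f 81 94 68
f 93 94 81
f 65 77 101
f 77 67 102
f 101 102 74
f 77 102 101
f 69 82 98
f 82 65 97
f 98 97 73
f 82 97 98
f 71 89 90
f 89 69 86
f 90 86 70
f 89 86 90
f 72 95 91
f 95 71 87
f 91 87 64
f 95 87 91

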